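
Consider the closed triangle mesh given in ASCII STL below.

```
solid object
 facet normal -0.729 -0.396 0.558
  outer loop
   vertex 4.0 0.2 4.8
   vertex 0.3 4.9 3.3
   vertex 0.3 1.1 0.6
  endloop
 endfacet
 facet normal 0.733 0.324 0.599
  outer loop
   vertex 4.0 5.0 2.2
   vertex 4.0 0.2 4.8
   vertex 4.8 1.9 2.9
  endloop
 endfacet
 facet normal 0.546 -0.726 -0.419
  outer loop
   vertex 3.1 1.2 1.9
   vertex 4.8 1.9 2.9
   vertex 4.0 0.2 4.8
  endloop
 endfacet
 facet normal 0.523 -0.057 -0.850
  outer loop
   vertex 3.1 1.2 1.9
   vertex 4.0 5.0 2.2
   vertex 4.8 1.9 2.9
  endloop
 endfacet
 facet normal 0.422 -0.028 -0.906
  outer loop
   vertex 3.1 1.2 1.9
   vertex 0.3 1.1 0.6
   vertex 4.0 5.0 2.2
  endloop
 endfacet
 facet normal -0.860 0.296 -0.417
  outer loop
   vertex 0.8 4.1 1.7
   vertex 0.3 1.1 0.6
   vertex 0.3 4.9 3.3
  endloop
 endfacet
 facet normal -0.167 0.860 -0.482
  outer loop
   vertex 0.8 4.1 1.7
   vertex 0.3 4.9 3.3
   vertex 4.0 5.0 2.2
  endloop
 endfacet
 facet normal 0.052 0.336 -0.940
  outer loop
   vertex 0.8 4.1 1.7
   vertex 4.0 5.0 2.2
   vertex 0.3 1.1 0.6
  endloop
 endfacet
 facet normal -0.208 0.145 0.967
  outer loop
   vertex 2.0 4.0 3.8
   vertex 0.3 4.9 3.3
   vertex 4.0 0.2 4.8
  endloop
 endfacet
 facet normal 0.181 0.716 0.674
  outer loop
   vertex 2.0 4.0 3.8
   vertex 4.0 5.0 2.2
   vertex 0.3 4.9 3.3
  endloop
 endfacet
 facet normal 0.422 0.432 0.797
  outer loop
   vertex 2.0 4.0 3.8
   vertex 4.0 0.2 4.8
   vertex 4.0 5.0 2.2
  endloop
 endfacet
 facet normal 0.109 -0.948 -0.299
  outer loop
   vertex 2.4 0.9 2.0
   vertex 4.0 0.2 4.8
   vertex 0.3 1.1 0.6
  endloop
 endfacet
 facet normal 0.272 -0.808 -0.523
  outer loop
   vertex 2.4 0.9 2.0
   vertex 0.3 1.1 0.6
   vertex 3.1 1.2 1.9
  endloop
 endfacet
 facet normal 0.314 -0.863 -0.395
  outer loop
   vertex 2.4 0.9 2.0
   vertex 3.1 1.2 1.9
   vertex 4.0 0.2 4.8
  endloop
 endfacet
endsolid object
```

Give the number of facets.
14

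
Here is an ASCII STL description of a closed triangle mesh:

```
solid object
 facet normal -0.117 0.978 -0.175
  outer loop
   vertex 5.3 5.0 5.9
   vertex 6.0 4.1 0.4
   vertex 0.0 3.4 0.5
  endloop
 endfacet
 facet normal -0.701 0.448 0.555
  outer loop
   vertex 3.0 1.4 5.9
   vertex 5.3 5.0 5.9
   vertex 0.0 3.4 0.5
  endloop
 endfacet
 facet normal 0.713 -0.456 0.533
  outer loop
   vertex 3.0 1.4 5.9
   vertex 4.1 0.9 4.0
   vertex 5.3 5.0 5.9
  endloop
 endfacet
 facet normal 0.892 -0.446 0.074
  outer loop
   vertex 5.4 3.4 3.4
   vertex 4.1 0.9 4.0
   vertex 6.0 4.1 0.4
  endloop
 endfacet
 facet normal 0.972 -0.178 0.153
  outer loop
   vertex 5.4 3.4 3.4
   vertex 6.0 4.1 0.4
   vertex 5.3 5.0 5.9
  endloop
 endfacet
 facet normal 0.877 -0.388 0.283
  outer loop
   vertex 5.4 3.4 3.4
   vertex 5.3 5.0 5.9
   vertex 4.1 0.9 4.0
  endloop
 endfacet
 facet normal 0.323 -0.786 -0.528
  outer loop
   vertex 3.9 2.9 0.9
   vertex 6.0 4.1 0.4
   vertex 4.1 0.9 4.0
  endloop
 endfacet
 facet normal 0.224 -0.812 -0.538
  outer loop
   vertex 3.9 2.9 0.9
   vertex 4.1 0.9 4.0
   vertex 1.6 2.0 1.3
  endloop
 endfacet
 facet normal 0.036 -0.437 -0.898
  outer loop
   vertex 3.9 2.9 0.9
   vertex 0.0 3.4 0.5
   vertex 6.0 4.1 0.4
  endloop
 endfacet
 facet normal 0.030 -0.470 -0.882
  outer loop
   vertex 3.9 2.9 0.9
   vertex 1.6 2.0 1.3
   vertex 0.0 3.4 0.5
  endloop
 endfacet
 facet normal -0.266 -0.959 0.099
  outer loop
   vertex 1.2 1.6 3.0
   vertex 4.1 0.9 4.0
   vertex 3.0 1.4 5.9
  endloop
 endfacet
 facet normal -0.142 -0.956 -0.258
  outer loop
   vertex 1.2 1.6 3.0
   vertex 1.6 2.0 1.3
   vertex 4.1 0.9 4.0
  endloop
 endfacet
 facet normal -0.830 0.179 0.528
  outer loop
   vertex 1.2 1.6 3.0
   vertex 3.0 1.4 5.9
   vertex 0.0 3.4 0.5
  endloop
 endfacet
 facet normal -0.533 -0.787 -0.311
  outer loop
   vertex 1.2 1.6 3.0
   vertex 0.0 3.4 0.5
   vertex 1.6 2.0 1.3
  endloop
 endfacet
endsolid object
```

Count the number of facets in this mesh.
14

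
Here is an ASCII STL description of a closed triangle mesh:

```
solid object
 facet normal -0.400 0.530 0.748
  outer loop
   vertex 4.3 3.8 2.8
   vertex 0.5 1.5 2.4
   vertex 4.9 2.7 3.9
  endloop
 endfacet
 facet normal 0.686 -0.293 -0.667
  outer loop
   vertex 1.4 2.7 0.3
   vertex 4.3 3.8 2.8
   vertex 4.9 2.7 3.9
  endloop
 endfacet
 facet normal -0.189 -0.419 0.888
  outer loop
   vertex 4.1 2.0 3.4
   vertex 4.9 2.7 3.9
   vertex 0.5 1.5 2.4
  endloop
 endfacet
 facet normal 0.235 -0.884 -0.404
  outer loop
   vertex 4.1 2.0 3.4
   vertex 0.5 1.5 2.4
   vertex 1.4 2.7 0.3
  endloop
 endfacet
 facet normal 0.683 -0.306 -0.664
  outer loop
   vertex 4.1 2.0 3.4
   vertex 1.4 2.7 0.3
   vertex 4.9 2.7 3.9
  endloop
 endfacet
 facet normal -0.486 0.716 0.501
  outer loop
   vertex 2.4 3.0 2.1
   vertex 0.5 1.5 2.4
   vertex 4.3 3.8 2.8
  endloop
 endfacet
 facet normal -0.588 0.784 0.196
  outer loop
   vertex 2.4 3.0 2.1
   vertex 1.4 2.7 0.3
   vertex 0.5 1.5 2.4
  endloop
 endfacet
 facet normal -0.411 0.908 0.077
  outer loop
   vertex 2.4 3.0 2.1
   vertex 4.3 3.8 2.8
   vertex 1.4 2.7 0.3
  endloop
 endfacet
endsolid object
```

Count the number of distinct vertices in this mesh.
6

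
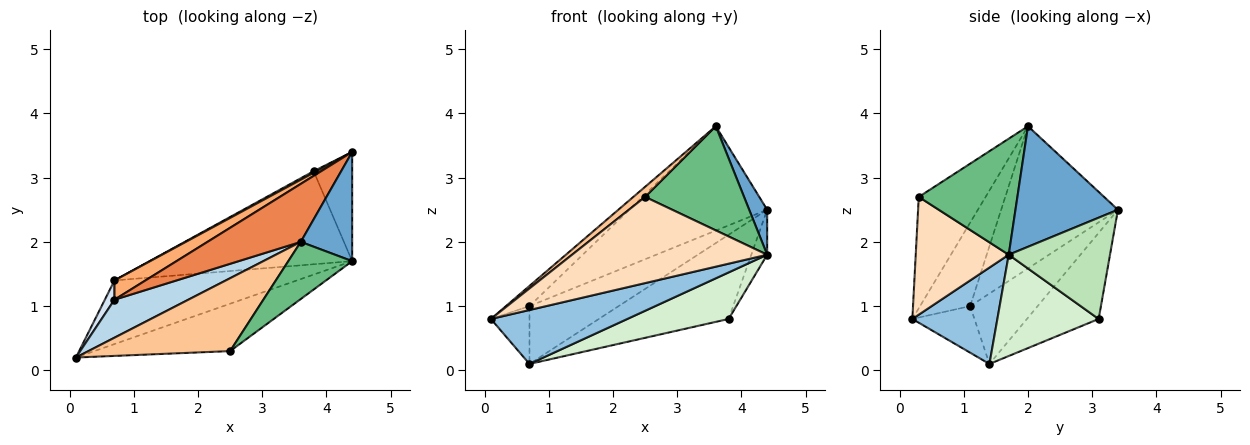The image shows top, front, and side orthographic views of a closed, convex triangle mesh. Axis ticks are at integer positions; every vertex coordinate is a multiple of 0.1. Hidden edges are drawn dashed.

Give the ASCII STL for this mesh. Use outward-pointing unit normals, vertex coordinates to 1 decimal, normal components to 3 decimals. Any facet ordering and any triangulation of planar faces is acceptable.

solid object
 facet normal 0.908 -0.159 0.387
  outer loop
   vertex 4.4 1.7 1.8
   vertex 4.4 3.4 2.5
   vertex 3.6 2.0 3.8
  endloop
 endfacet
 facet normal 0.374 -0.600 -0.708
  outer loop
   vertex 4.4 1.7 1.8
   vertex 0.1 0.2 0.8
   vertex 0.7 1.4 0.1
  endloop
 endfacet
 facet normal -0.706 0.332 0.625
  outer loop
   vertex 0.7 1.1 1.0
   vertex 0.1 0.2 0.8
   vertex 3.6 2.0 3.8
  endloop
 endfacet
 facet normal -0.837 0.519 0.173
  outer loop
   vertex 0.7 1.1 1.0
   vertex 0.7 1.4 0.1
   vertex 0.1 0.2 0.8
  endloop
 endfacet
 facet normal -0.595 0.703 0.390
  outer loop
   vertex 0.7 1.1 1.0
   vertex 3.6 2.0 3.8
   vertex 4.4 3.4 2.5
  endloop
 endfacet
 facet normal -0.583 0.771 0.257
  outer loop
   vertex 0.7 1.1 1.0
   vertex 4.4 3.4 2.5
   vertex 0.7 1.4 0.1
  endloop
 endfacet
 facet normal -0.614 -0.108 0.782
  outer loop
   vertex 2.5 0.3 2.7
   vertex 3.6 2.0 3.8
   vertex 0.1 0.2 0.8
  endloop
 endfacet
 facet normal 0.385 -0.809 -0.444
  outer loop
   vertex 2.5 0.3 2.7
   vertex 0.1 0.2 0.8
   vertex 4.4 1.7 1.8
  endloop
 endfacet
 facet normal 0.658 -0.660 0.362
  outer loop
   vertex 2.5 0.3 2.7
   vertex 4.4 1.7 1.8
   vertex 3.6 2.0 3.8
  endloop
 endfacet
 facet normal -0.484 0.875 0.016
  outer loop
   vertex 3.8 3.1 0.8
   vertex 0.7 1.4 0.1
   vertex 4.4 3.4 2.5
  endloop
 endfacet
 facet normal 0.925 0.145 -0.352
  outer loop
   vertex 3.8 3.1 0.8
   vertex 4.4 3.4 2.5
   vertex 4.4 1.7 1.8
  endloop
 endfacet
 facet normal 0.408 -0.408 -0.816
  outer loop
   vertex 3.8 3.1 0.8
   vertex 4.4 1.7 1.8
   vertex 0.7 1.4 0.1
  endloop
 endfacet
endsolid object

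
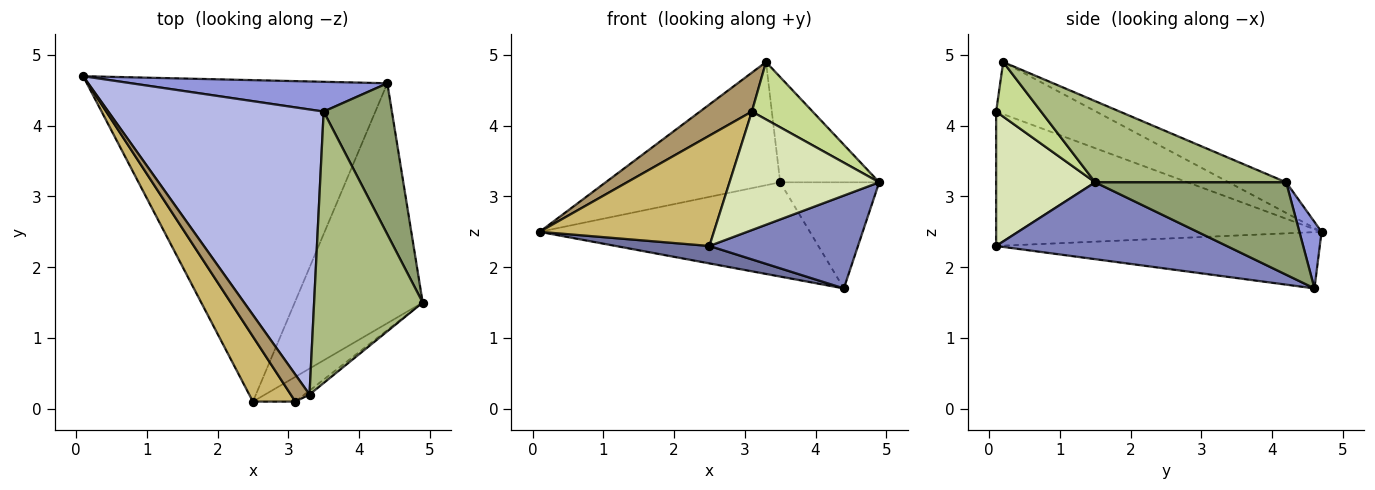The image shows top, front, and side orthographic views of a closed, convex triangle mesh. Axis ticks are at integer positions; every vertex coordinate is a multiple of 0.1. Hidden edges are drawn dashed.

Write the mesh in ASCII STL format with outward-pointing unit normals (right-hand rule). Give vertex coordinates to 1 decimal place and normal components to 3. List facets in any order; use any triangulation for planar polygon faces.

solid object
 facet normal -0.184 -0.053 -0.982
  outer loop
   vertex 2.5 0.1 2.3
   vertex 0.1 4.7 2.5
   vertex 4.4 4.6 1.7
  endloop
 endfacet
 facet normal 0.489 -0.315 -0.814
  outer loop
   vertex 2.5 0.1 2.3
   vertex 4.4 4.6 1.7
   vertex 4.9 1.5 3.2
  endloop
 endfacet
 facet normal 0.078 0.951 0.300
  outer loop
   vertex 3.5 4.2 3.2
   vertex 4.4 4.6 1.7
   vertex 0.1 4.7 2.5
  endloop
 endfacet
 facet normal -0.130 0.393 0.910
  outer loop
   vertex 3.5 4.2 3.2
   vertex 0.1 4.7 2.5
   vertex 3.3 0.2 4.9
  endloop
 endfacet
 facet normal 0.742 0.385 0.548
  outer loop
   vertex 3.5 4.2 3.2
   vertex 4.9 1.5 3.2
   vertex 4.4 4.6 1.7
  endloop
 endfacet
 facet normal 0.572 0.297 0.765
  outer loop
   vertex 3.5 4.2 3.2
   vertex 3.3 0.2 4.9
   vertex 4.9 1.5 3.2
  endloop
 endfacet
 facet normal 0.594 -0.803 -0.055
  outer loop
   vertex 3.1 0.1 4.2
   vertex 4.9 1.5 3.2
   vertex 3.3 0.2 4.9
  endloop
 endfacet
 facet normal 0.544 -0.822 -0.172
  outer loop
   vertex 3.1 0.1 4.2
   vertex 2.5 0.1 2.3
   vertex 4.9 1.5 3.2
  endloop
 endfacet
 facet normal -0.845 -0.439 0.304
  outer loop
   vertex 3.1 0.1 4.2
   vertex 3.3 0.2 4.9
   vertex 0.1 4.7 2.5
  endloop
 endfacet
 facet normal -0.849 -0.455 0.268
  outer loop
   vertex 3.1 0.1 4.2
   vertex 0.1 4.7 2.5
   vertex 2.5 0.1 2.3
  endloop
 endfacet
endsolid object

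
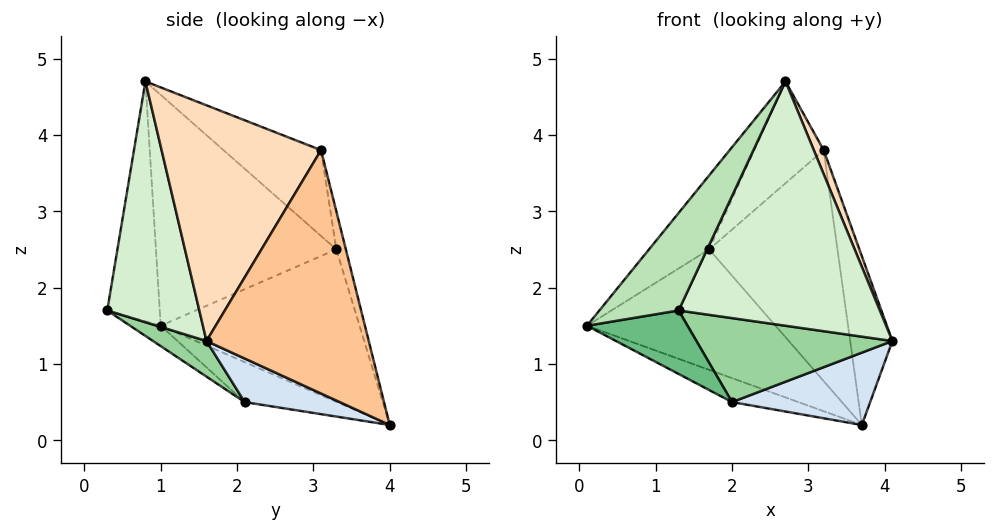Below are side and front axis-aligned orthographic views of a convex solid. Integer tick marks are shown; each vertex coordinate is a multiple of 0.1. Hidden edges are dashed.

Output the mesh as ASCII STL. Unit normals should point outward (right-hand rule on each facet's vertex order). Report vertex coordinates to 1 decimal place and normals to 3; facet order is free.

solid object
 facet normal -0.669 0.634 -0.388
  outer loop
   vertex 1.7 3.3 2.5
   vertex 3.7 4.0 0.2
   vertex 0.1 1.0 1.5
  endloop
 endfacet
 facet normal -0.744 0.248 0.620
  outer loop
   vertex 1.7 3.3 2.5
   vertex 0.1 1.0 1.5
   vertex 2.7 0.8 4.7
  endloop
 endfacet
 facet normal -0.603 0.434 -0.669
  outer loop
   vertex 2.0 2.1 0.5
   vertex 0.1 1.0 1.5
   vertex 3.7 4.0 0.2
  endloop
 endfacet
 facet normal 0.253 -0.368 -0.895
  outer loop
   vertex 2.0 2.1 0.5
   vertex 3.7 4.0 0.2
   vertex 4.1 1.6 1.3
  endloop
 endfacet
 facet normal -0.072 0.970 0.232
  outer loop
   vertex 3.2 3.1 3.8
   vertex 3.7 4.0 0.2
   vertex 1.7 3.3 2.5
  endloop
 endfacet
 facet normal -0.568 0.404 0.717
  outer loop
   vertex 3.2 3.1 3.8
   vertex 1.7 3.3 2.5
   vertex 2.7 0.8 4.7
  endloop
 endfacet
 facet normal 0.949 0.247 0.194
  outer loop
   vertex 3.2 3.1 3.8
   vertex 4.1 1.6 1.3
   vertex 3.7 4.0 0.2
  endloop
 endfacet
 facet normal 0.928 -0.057 0.369
  outer loop
   vertex 3.2 3.1 3.8
   vertex 2.7 0.8 4.7
   vertex 4.1 1.6 1.3
  endloop
 endfacet
 facet normal -0.154 -0.506 -0.849
  outer loop
   vertex 1.3 0.3 1.7
   vertex 0.1 1.0 1.5
   vertex 2.0 2.1 0.5
  endloop
 endfacet
 facet normal 0.161 -0.590 -0.791
  outer loop
   vertex 1.3 0.3 1.7
   vertex 2.0 2.1 0.5
   vertex 4.1 1.6 1.3
  endloop
 endfacet
 facet normal -0.513 -0.775 0.369
  outer loop
   vertex 1.3 0.3 1.7
   vertex 2.7 0.8 4.7
   vertex 0.1 1.0 1.5
  endloop
 endfacet
 facet normal 0.416 -0.908 -0.043
  outer loop
   vertex 1.3 0.3 1.7
   vertex 4.1 1.6 1.3
   vertex 2.7 0.8 4.7
  endloop
 endfacet
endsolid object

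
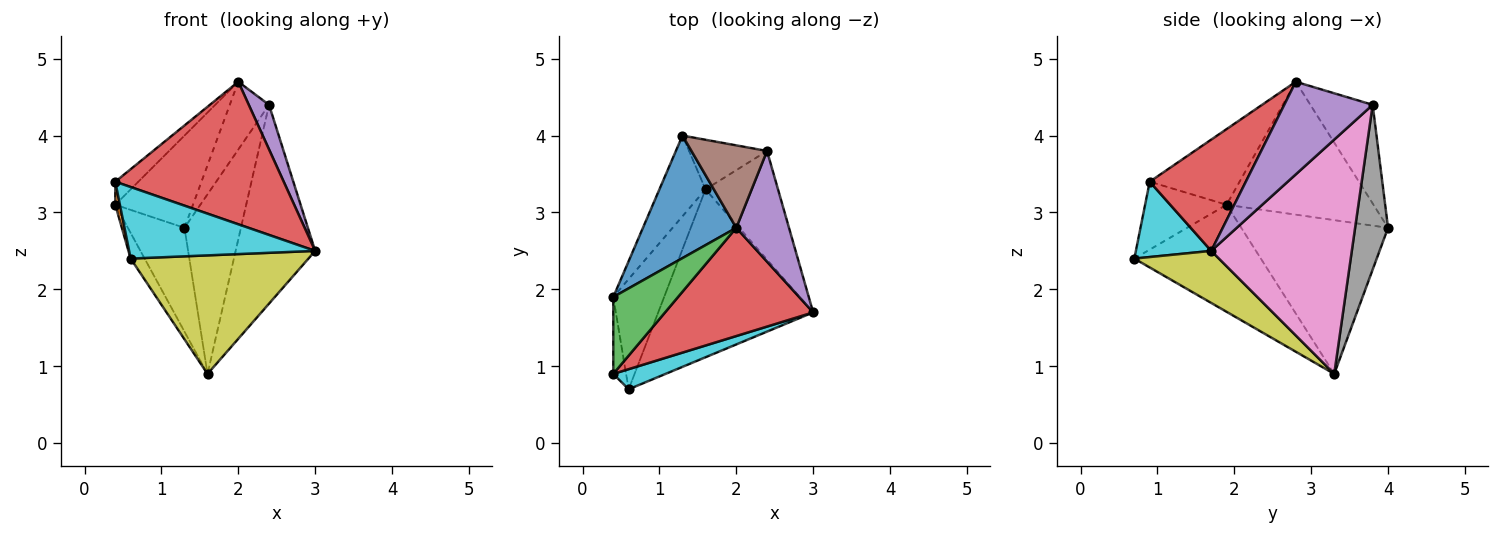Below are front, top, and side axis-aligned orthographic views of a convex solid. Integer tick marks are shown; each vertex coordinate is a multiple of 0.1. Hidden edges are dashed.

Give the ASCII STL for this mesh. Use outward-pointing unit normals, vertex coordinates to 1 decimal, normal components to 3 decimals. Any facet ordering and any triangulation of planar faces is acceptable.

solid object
 facet normal -0.751 0.397 0.528
  outer loop
   vertex 2.0 2.8 4.7
   vertex 1.3 4.0 2.8
   vertex 0.4 1.9 3.1
  endloop
 endfacet
 facet normal -0.898 0.347 -0.270
  outer loop
   vertex 1.6 3.3 0.9
   vertex 0.4 1.9 3.1
   vertex 1.3 4.0 2.8
  endloop
 endfacet
 facet normal -0.746 0.191 0.638
  outer loop
   vertex 0.4 0.9 3.4
   vertex 2.0 2.8 4.7
   vertex 0.4 1.9 3.1
  endloop
 endfacet
 facet normal 0.414 -0.725 0.551
  outer loop
   vertex 0.4 0.9 3.4
   vertex 3.0 1.7 2.5
   vertex 2.0 2.8 4.7
  endloop
 endfacet
 facet normal 0.852 -0.195 0.485
  outer loop
   vertex 2.4 3.8 4.4
   vertex 2.0 2.8 4.7
   vertex 3.0 1.7 2.5
  endloop
 endfacet
 facet normal -0.710 0.447 0.544
  outer loop
   vertex 2.4 3.8 4.4
   vertex 1.3 4.0 2.8
   vertex 2.0 2.8 4.7
  endloop
 endfacet
 facet normal 0.840 0.475 -0.260
  outer loop
   vertex 2.4 3.8 4.4
   vertex 3.0 1.7 2.5
   vertex 1.6 3.3 0.9
  endloop
 endfacet
 facet normal 0.490 0.840 -0.232
  outer loop
   vertex 2.4 3.8 4.4
   vertex 1.6 3.3 0.9
   vertex 1.3 4.0 2.8
  endloop
 endfacet
 facet normal 0.265 -0.556 -0.788
  outer loop
   vertex 0.6 0.7 2.4
   vertex 1.6 3.3 0.9
   vertex 3.0 1.7 2.5
  endloop
 endfacet
 facet normal 0.363 -0.897 0.252
  outer loop
   vertex 0.6 0.7 2.4
   vertex 3.0 1.7 2.5
   vertex 0.4 0.9 3.4
  endloop
 endfacet
 facet normal -0.899 0.099 -0.427
  outer loop
   vertex 0.6 0.7 2.4
   vertex 0.4 1.9 3.1
   vertex 1.6 3.3 0.9
  endloop
 endfacet
 facet normal -0.981 -0.056 -0.185
  outer loop
   vertex 0.6 0.7 2.4
   vertex 0.4 0.9 3.4
   vertex 0.4 1.9 3.1
  endloop
 endfacet
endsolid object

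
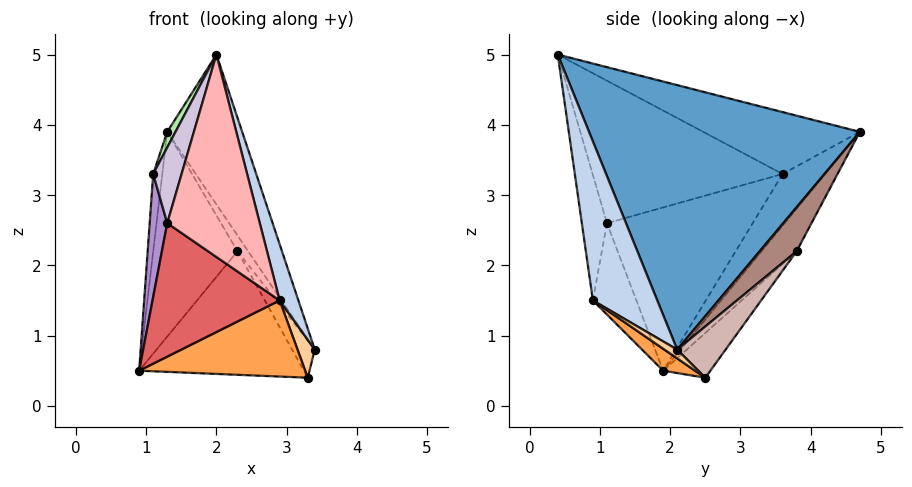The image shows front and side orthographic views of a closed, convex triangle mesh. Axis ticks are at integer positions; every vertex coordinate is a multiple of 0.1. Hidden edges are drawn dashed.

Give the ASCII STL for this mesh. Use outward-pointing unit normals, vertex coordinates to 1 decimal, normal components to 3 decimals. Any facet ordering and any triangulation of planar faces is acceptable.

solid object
 facet normal 0.886 0.245 0.394
  outer loop
   vertex 2.0 0.4 5.0
   vertex 3.4 2.1 0.8
   vertex 1.3 4.7 3.9
  endloop
 endfacet
 facet normal 0.940 -0.274 0.203
  outer loop
   vertex 2.9 0.9 1.5
   vertex 3.4 2.1 0.8
   vertex 2.0 0.4 5.0
  endloop
 endfacet
 facet normal 0.112 -0.582 -0.806
  outer loop
   vertex 3.3 2.5 0.4
   vertex 2.9 0.9 1.5
   vertex 0.9 1.9 0.5
  endloop
 endfacet
 facet normal 0.431 -0.582 -0.690
  outer loop
   vertex 3.3 2.5 0.4
   vertex 3.4 2.1 0.8
   vertex 2.9 0.9 1.5
  endloop
 endfacet
 facet normal -0.976 0.209 -0.057
  outer loop
   vertex 1.1 3.6 3.3
   vertex 1.3 4.7 3.9
   vertex 0.9 1.9 0.5
  endloop
 endfacet
 facet normal -0.918 -0.048 0.395
  outer loop
   vertex 1.1 3.6 3.3
   vertex 2.0 0.4 5.0
   vertex 1.3 4.7 3.9
  endloop
 endfacet
 facet normal -0.310 -0.907 -0.286
  outer loop
   vertex 1.3 1.1 2.6
   vertex 0.9 1.9 0.5
   vertex 2.9 0.9 1.5
  endloop
 endfacet
 facet normal -0.256 -0.945 -0.201
  outer loop
   vertex 1.3 1.1 2.6
   vertex 2.9 0.9 1.5
   vertex 2.0 0.4 5.0
  endloop
 endfacet
 facet normal -0.983 -0.118 0.142
  outer loop
   vertex 1.3 1.1 2.6
   vertex 1.1 3.6 3.3
   vertex 0.9 1.9 0.5
  endloop
 endfacet
 facet normal -0.961 -0.144 0.238
  outer loop
   vertex 1.3 1.1 2.6
   vertex 2.0 0.4 5.0
   vertex 1.1 3.6 3.3
  endloop
 endfacet
 facet normal 0.886 0.256 0.386
  outer loop
   vertex 2.3 3.8 2.2
   vertex 1.3 4.7 3.9
   vertex 3.4 2.1 0.8
  endloop
 endfacet
 facet normal 0.889 0.416 0.194
  outer loop
   vertex 2.3 3.8 2.2
   vertex 3.4 2.1 0.8
   vertex 3.3 2.5 0.4
  endloop
 endfacet
 facet normal -0.313 0.751 -0.582
  outer loop
   vertex 2.3 3.8 2.2
   vertex 0.9 1.9 0.5
   vertex 1.3 4.7 3.9
  endloop
 endfacet
 facet normal -0.210 0.733 -0.646
  outer loop
   vertex 2.3 3.8 2.2
   vertex 3.3 2.5 0.4
   vertex 0.9 1.9 0.5
  endloop
 endfacet
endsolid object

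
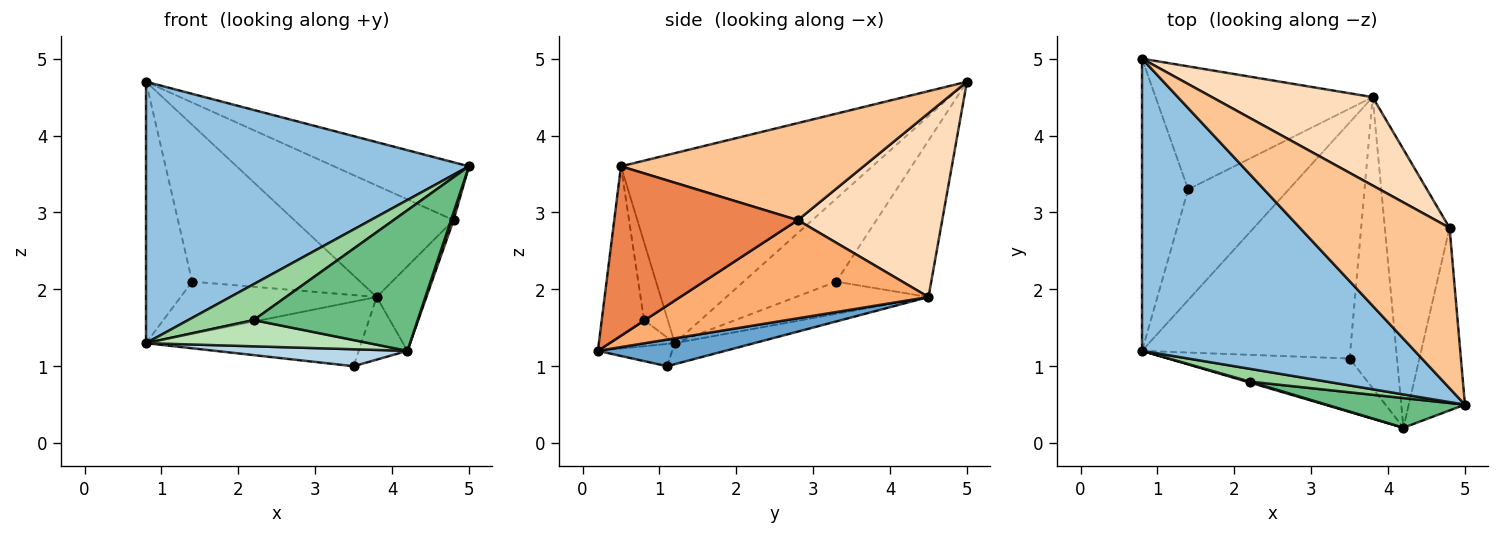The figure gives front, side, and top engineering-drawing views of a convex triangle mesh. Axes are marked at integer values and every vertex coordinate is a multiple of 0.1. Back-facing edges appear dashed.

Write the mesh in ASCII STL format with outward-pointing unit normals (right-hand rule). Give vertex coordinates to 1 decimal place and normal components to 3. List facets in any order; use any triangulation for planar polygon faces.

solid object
 facet normal 0.482 0.184 -0.857
  outer loop
   vertex 3.8 4.5 1.9
   vertex 4.2 0.2 1.2
   vertex 3.5 1.1 1.0
  endloop
 endfacet
 facet normal -0.461 -0.592 0.661
  outer loop
   vertex 0.8 1.2 1.3
   vertex 5.0 0.5 3.6
   vertex 0.8 5.0 4.7
  endloop
 endfacet
 facet normal -0.116 -0.301 -0.947
  outer loop
   vertex 0.8 1.2 1.3
   vertex 3.5 1.1 1.0
   vertex 4.2 0.2 1.2
  endloop
 endfacet
 facet normal -0.097 0.263 -0.960
  outer loop
   vertex 0.8 1.2 1.3
   vertex 3.8 4.5 1.9
   vertex 3.5 1.1 1.0
  endloop
 endfacet
 facet normal 0.949 -0.013 -0.315
  outer loop
   vertex 4.8 2.8 2.9
   vertex 5.0 0.5 3.6
   vertex 4.2 0.2 1.2
  endloop
 endfacet
 facet normal 0.823 0.165 -0.543
  outer loop
   vertex 4.8 2.8 2.9
   vertex 4.2 0.2 1.2
   vertex 3.8 4.5 1.9
  endloop
 endfacet
 facet normal 0.521 0.290 0.803
  outer loop
   vertex 4.8 2.8 2.9
   vertex 0.8 5.0 4.7
   vertex 5.0 0.5 3.6
  endloop
 endfacet
 facet normal 0.579 0.639 0.507
  outer loop
   vertex 4.8 2.8 2.9
   vertex 3.8 4.5 1.9
   vertex 0.8 5.0 4.7
  endloop
 endfacet
 facet normal -0.245 -0.949 0.200
  outer loop
   vertex 2.2 0.8 1.6
   vertex 4.2 0.2 1.2
   vertex 5.0 0.5 3.6
  endloop
 endfacet
 facet normal -0.323 -0.891 0.318
  outer loop
   vertex 2.2 0.8 1.6
   vertex 5.0 0.5 3.6
   vertex 0.8 1.2 1.3
  endloop
 endfacet
 facet normal -0.281 -0.959 0.033
  outer loop
   vertex 2.2 0.8 1.6
   vertex 0.8 1.2 1.3
   vertex 4.2 0.2 1.2
  endloop
 endfacet
 facet normal -0.406 0.719 -0.564
  outer loop
   vertex 1.4 3.3 2.1
   vertex 0.8 5.0 4.7
   vertex 3.8 4.5 1.9
  endloop
 endfacet
 facet normal -0.801 0.399 -0.446
  outer loop
   vertex 1.4 3.3 2.1
   vertex 0.8 1.2 1.3
   vertex 0.8 5.0 4.7
  endloop
 endfacet
 facet normal -0.278 0.410 -0.869
  outer loop
   vertex 1.4 3.3 2.1
   vertex 3.8 4.5 1.9
   vertex 0.8 1.2 1.3
  endloop
 endfacet
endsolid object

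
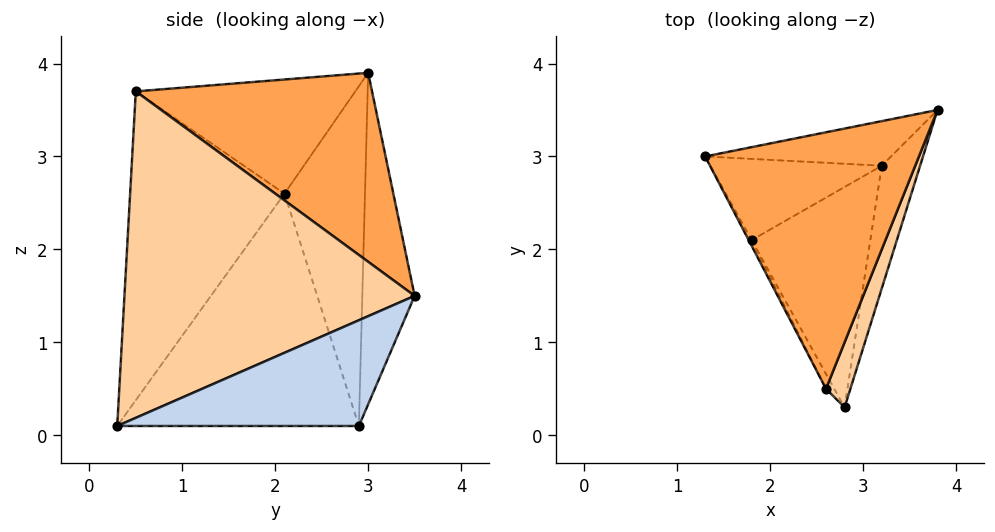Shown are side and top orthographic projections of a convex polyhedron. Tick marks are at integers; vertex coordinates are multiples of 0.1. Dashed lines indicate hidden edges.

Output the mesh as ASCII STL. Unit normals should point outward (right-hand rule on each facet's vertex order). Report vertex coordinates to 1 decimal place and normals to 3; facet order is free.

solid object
 facet normal -0.388 0.896 -0.218
  outer loop
   vertex 3.2 2.9 0.1
   vertex 1.3 3.0 3.9
   vertex 3.8 3.5 1.5
  endloop
 endfacet
 facet normal 0.930 -0.143 -0.337
  outer loop
   vertex 3.2 2.9 0.1
   vertex 3.8 3.5 1.5
   vertex 2.8 0.3 0.1
  endloop
 endfacet
 facet normal 0.637 0.274 0.721
  outer loop
   vertex 2.6 0.5 3.7
   vertex 3.8 3.5 1.5
   vertex 1.3 3.0 3.9
  endloop
 endfacet
 facet normal 0.943 -0.325 0.070
  outer loop
   vertex 2.6 0.5 3.7
   vertex 2.8 0.3 0.1
   vertex 3.8 3.5 1.5
  endloop
 endfacet
 facet normal -0.882 0.153 -0.445
  outer loop
   vertex 1.8 2.1 2.6
   vertex 1.3 3.0 3.9
   vertex 3.2 2.9 0.1
  endloop
 endfacet
 facet normal -0.882 0.136 -0.451
  outer loop
   vertex 1.8 2.1 2.6
   vertex 3.2 2.9 0.1
   vertex 2.8 0.3 0.1
  endloop
 endfacet
 facet normal -0.888 -0.460 -0.023
  outer loop
   vertex 1.8 2.1 2.6
   vertex 2.6 0.5 3.7
   vertex 1.3 3.0 3.9
  endloop
 endfacet
 facet normal -0.888 -0.460 -0.024
  outer loop
   vertex 1.8 2.1 2.6
   vertex 2.8 0.3 0.1
   vertex 2.6 0.5 3.7
  endloop
 endfacet
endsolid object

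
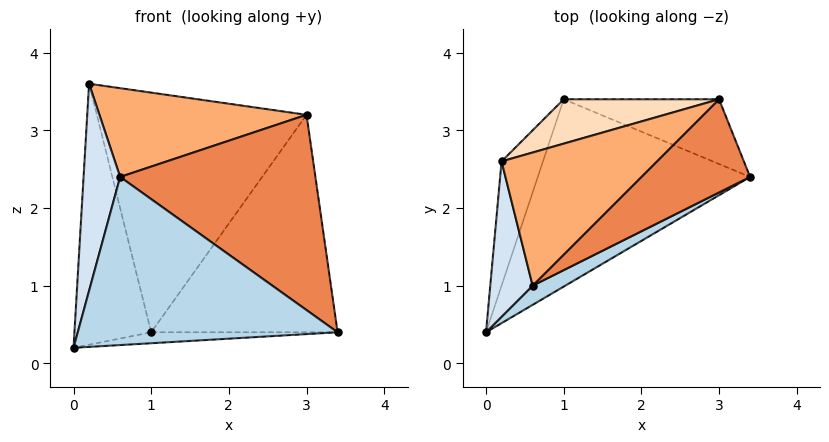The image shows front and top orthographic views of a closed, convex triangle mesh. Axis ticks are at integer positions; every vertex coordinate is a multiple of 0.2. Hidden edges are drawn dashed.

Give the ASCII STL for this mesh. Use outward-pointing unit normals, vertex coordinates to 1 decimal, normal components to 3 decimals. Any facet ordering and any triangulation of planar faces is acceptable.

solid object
 facet normal 0.024 0.058 -0.998
  outer loop
   vertex 1.0 3.4 0.4
   vertex 3.4 2.4 0.4
   vertex 0.0 0.4 0.2
  endloop
 endfacet
 facet normal -0.934 0.322 -0.153
  outer loop
   vertex 0.2 2.6 3.6
   vertex 1.0 3.4 0.4
   vertex 0.0 0.4 0.2
  endloop
 endfacet
 facet normal 0.500 -0.860 0.098
  outer loop
   vertex 0.6 1.0 2.4
   vertex 0.0 0.4 0.2
   vertex 3.4 2.4 0.4
  endloop
 endfacet
 facet normal -0.814 -0.465 0.349
  outer loop
   vertex 0.6 1.0 2.4
   vertex 0.2 2.6 3.6
   vertex 0.0 0.4 0.2
  endloop
 endfacet
 facet normal 0.605 -0.719 0.343
  outer loop
   vertex 3.0 3.4 3.2
   vertex 0.6 1.0 2.4
   vertex 3.4 2.4 0.4
  endloop
 endfacet
 facet normal 0.267 -0.535 0.802
  outer loop
   vertex 3.0 3.4 3.2
   vertex 0.2 2.6 3.6
   vertex 0.6 1.0 2.4
  endloop
 endfacet
 facet normal 0.371 0.890 -0.265
  outer loop
   vertex 3.0 3.4 3.2
   vertex 3.4 2.4 0.4
   vertex 1.0 3.4 0.4
  endloop
 endfacet
 facet normal -0.247 0.953 0.176
  outer loop
   vertex 3.0 3.4 3.2
   vertex 1.0 3.4 0.4
   vertex 0.2 2.6 3.6
  endloop
 endfacet
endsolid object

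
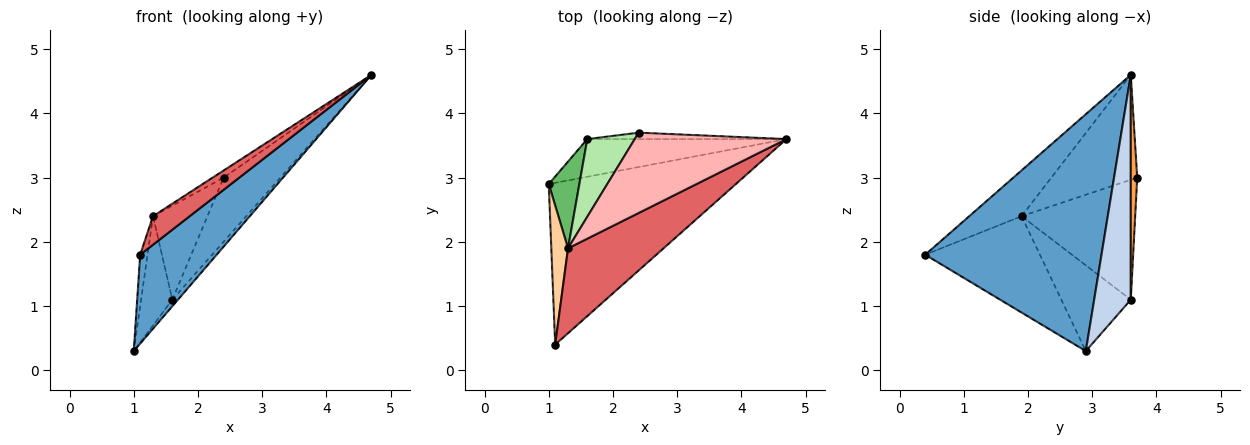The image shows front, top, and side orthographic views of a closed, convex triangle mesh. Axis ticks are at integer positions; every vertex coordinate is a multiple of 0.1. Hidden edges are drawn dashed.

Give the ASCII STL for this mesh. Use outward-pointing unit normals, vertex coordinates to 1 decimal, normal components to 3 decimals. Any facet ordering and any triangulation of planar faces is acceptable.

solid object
 facet normal 0.743 -0.322 -0.587
  outer loop
   vertex 1.1 0.4 1.8
   vertex 1.0 2.9 0.3
   vertex 4.7 3.6 4.6
  endloop
 endfacet
 facet normal 0.744 0.115 -0.659
  outer loop
   vertex 1.6 3.6 1.1
   vertex 4.7 3.6 4.6
   vertex 1.0 2.9 0.3
  endloop
 endfacet
 facet normal 0.112 0.989 -0.099
  outer loop
   vertex 1.6 3.6 1.1
   vertex 2.4 3.7 3.0
   vertex 4.7 3.6 4.6
  endloop
 endfacet
 facet normal -0.983 0.063 0.170
  outer loop
   vertex 1.3 1.9 2.4
   vertex 1.0 2.9 0.3
   vertex 1.1 0.4 1.8
  endloop
 endfacet
 facet normal -0.867 0.390 0.309
  outer loop
   vertex 1.3 1.9 2.4
   vertex 1.6 3.6 1.1
   vertex 1.0 2.9 0.3
  endloop
 endfacet
 facet normal -0.849 0.407 0.336
  outer loop
   vertex 1.3 1.9 2.4
   vertex 2.4 3.7 3.0
   vertex 1.6 3.6 1.1
  endloop
 endfacet
 facet normal -0.413 -0.290 0.863
  outer loop
   vertex 1.3 1.9 2.4
   vertex 1.1 0.4 1.8
   vertex 4.7 3.6 4.6
  endloop
 endfacet
 facet normal -0.567 0.073 0.820
  outer loop
   vertex 1.3 1.9 2.4
   vertex 4.7 3.6 4.6
   vertex 2.4 3.7 3.0
  endloop
 endfacet
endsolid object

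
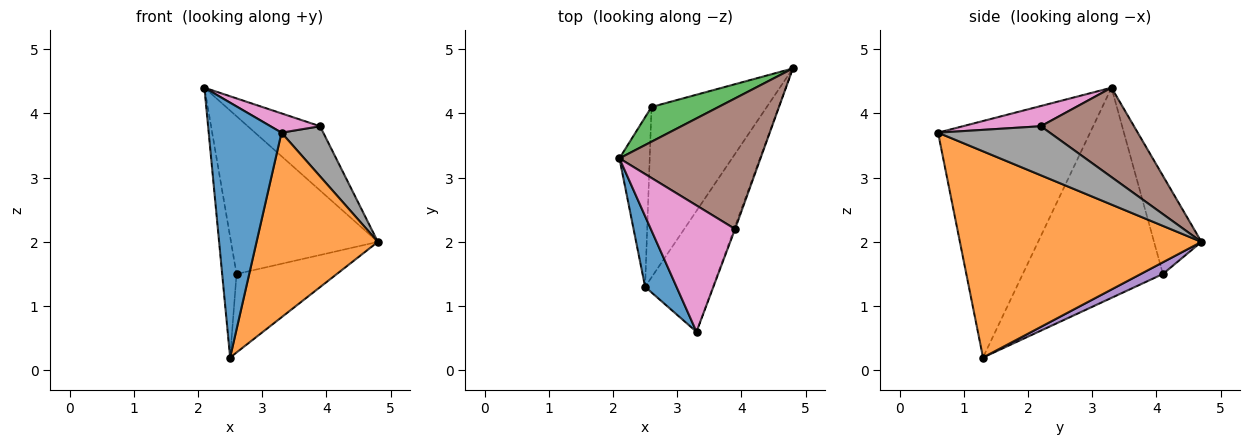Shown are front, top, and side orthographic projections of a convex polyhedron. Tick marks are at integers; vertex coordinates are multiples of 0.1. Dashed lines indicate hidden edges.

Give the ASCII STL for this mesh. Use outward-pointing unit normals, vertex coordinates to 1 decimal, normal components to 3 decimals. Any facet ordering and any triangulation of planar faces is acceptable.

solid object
 facet normal -0.896 -0.429 0.119
  outer loop
   vertex 2.5 1.3 0.2
   vertex 3.3 0.6 3.7
   vertex 2.1 3.3 4.4
  endloop
 endfacet
 facet normal 0.857 -0.431 -0.282
  outer loop
   vertex 2.5 1.3 0.2
   vertex 4.8 4.7 2.0
   vertex 3.3 0.6 3.7
  endloop
 endfacet
 facet normal -0.301 0.931 0.205
  outer loop
   vertex 2.6 4.1 1.5
   vertex 2.1 3.3 4.4
   vertex 4.8 4.7 2.0
  endloop
 endfacet
 facet normal -0.985 0.101 -0.142
  outer loop
   vertex 2.6 4.1 1.5
   vertex 2.5 1.3 0.2
   vertex 2.1 3.3 4.4
  endloop
 endfacet
 facet normal 0.092 0.417 -0.904
  outer loop
   vertex 2.6 4.1 1.5
   vertex 4.8 4.7 2.0
   vertex 2.5 1.3 0.2
  endloop
 endfacet
 facet normal 0.494 0.384 0.780
  outer loop
   vertex 3.9 2.2 3.8
   vertex 4.8 4.7 2.0
   vertex 2.1 3.3 4.4
  endloop
 endfacet
 facet normal 0.231 -0.147 0.962
  outer loop
   vertex 3.9 2.2 3.8
   vertex 2.1 3.3 4.4
   vertex 3.3 0.6 3.7
  endloop
 endfacet
 facet normal 0.937 -0.350 -0.018
  outer loop
   vertex 3.9 2.2 3.8
   vertex 3.3 0.6 3.7
   vertex 4.8 4.7 2.0
  endloop
 endfacet
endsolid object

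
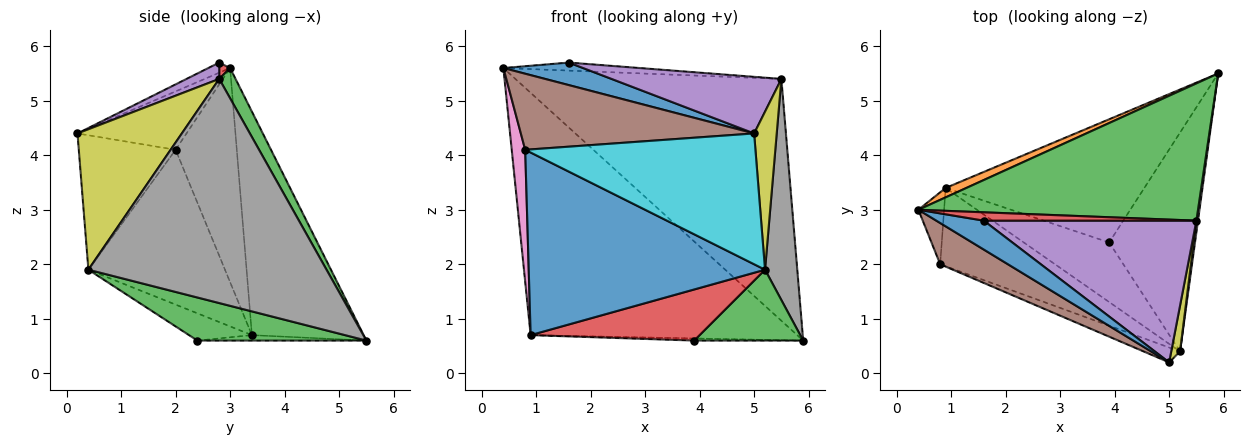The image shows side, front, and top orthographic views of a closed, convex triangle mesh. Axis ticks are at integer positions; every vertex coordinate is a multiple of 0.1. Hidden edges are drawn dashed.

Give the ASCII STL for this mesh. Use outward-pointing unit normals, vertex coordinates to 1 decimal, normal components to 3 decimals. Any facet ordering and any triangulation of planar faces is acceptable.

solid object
 facet normal -0.166 -0.606 0.778
  outer loop
   vertex 1.6 2.8 5.7
   vertex 0.4 3.0 5.6
   vertex 5.0 0.2 4.4
  endloop
 endfacet
 facet normal -0.386 0.922 0.036
  outer loop
   vertex 0.9 3.4 0.7
   vertex 0.4 3.0 5.6
   vertex 5.9 5.5 0.6
  endloop
 endfacet
 facet normal 0.053 0.868 0.493
  outer loop
   vertex 5.5 2.8 5.4
   vertex 5.9 5.5 0.6
   vertex 0.4 3.0 5.6
  endloop
 endfacet
 facet normal 0.055 0.692 0.720
  outer loop
   vertex 5.5 2.8 5.4
   vertex 0.4 3.0 5.6
   vertex 1.6 2.8 5.7
  endloop
 endfacet
 facet normal 0.071 -0.370 0.926
  outer loop
   vertex 5.5 2.8 5.4
   vertex 1.6 2.8 5.7
   vertex 5.0 0.2 4.4
  endloop
 endfacet
 facet normal -0.380 -0.813 0.441
  outer loop
   vertex 0.8 2.0 4.1
   vertex 5.0 0.2 4.4
   vertex 0.4 3.0 5.6
  endloop
 endfacet
 facet normal -0.970 -0.213 -0.116
  outer loop
   vertex 0.8 2.0 4.1
   vertex 0.4 3.0 5.6
   vertex 0.9 3.4 0.7
  endloop
 endfacet
 facet normal 0.991 -0.134 0.007
  outer loop
   vertex 5.2 0.4 1.9
   vertex 5.9 5.5 0.6
   vertex 5.5 2.8 5.4
  endloop
 endfacet
 facet normal 0.976 -0.211 0.061
  outer loop
   vertex 5.2 0.4 1.9
   vertex 5.5 2.8 5.4
   vertex 5.0 0.2 4.4
  endloop
 endfacet
 facet normal -0.385 -0.917 -0.104
  outer loop
   vertex 5.2 0.4 1.9
   vertex 5.0 0.2 4.4
   vertex 0.8 2.0 4.1
  endloop
 endfacet
 facet normal -0.469 -0.812 -0.348
  outer loop
   vertex 5.2 0.4 1.9
   vertex 0.8 2.0 4.1
   vertex 0.9 3.4 0.7
  endloop
 endfacet
 facet normal -0.027 0.018 -0.999
  outer loop
   vertex 3.9 2.4 0.6
   vertex 0.9 3.4 0.7
   vertex 5.9 5.5 0.6
  endloop
 endfacet
 facet normal 0.431 -0.278 -0.859
  outer loop
   vertex 3.9 2.4 0.6
   vertex 5.9 5.5 0.6
   vertex 5.2 0.4 1.9
  endloop
 endfacet
 facet normal -0.235 -0.633 -0.738
  outer loop
   vertex 3.9 2.4 0.6
   vertex 5.2 0.4 1.9
   vertex 0.9 3.4 0.7
  endloop
 endfacet
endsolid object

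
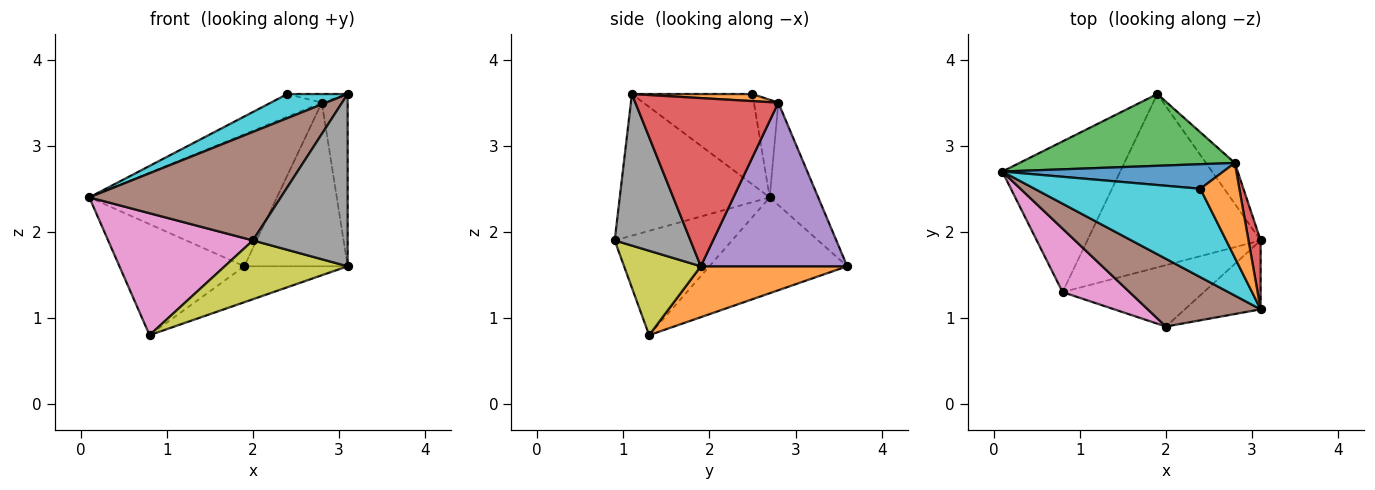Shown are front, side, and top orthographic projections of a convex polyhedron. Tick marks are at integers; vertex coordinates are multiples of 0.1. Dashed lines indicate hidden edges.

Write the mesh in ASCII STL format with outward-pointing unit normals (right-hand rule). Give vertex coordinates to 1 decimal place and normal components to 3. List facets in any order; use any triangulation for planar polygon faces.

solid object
 facet normal -0.548 0.496 -0.674
  outer loop
   vertex 0.8 1.3 0.8
   vertex 0.1 2.7 2.4
   vertex 1.9 3.6 1.6
  endloop
 endfacet
 facet normal 0.276 0.195 -0.941
  outer loop
   vertex 3.1 1.9 1.6
   vertex 0.8 1.3 0.8
   vertex 1.9 3.6 1.6
  endloop
 endfacet
 facet normal -0.221 0.857 0.466
  outer loop
   vertex 2.8 2.8 3.5
   vertex 1.9 3.6 1.6
   vertex 0.1 2.7 2.4
  endloop
 endfacet
 facet normal 0.982 0.177 0.071
  outer loop
   vertex 2.8 2.8 3.5
   vertex 3.1 1.1 3.6
   vertex 3.1 1.9 1.6
  endloop
 endfacet
 facet normal 0.809 0.571 -0.143
  outer loop
   vertex 2.8 2.8 3.5
   vertex 3.1 1.9 1.6
   vertex 1.9 3.6 1.6
  endloop
 endfacet
 facet normal -0.553 -0.707 0.441
  outer loop
   vertex 2.0 0.9 1.9
   vertex 3.1 1.1 3.6
   vertex 0.1 2.7 2.4
  endloop
 endfacet
 facet normal -0.584 -0.720 0.375
  outer loop
   vertex 2.0 0.9 1.9
   vertex 0.1 2.7 2.4
   vertex 0.8 1.3 0.8
  endloop
 endfacet
 facet normal 0.596 -0.745 -0.298
  outer loop
   vertex 2.0 0.9 1.9
   vertex 3.1 1.9 1.6
   vertex 3.1 1.1 3.6
  endloop
 endfacet
 facet normal 0.396 -0.635 -0.663
  outer loop
   vertex 2.0 0.9 1.9
   vertex 0.8 1.3 0.8
   vertex 3.1 1.9 1.6
  endloop
 endfacet
 facet normal -0.466 -0.233 0.854
  outer loop
   vertex 2.4 2.5 3.6
   vertex 0.1 2.7 2.4
   vertex 3.1 1.1 3.6
  endloop
 endfacet
 facet normal -0.309 0.645 0.699
  outer loop
   vertex 2.4 2.5 3.6
   vertex 2.8 2.8 3.5
   vertex 0.1 2.7 2.4
  endloop
 endfacet
 facet normal 0.178 0.089 0.980
  outer loop
   vertex 2.4 2.5 3.6
   vertex 3.1 1.1 3.6
   vertex 2.8 2.8 3.5
  endloop
 endfacet
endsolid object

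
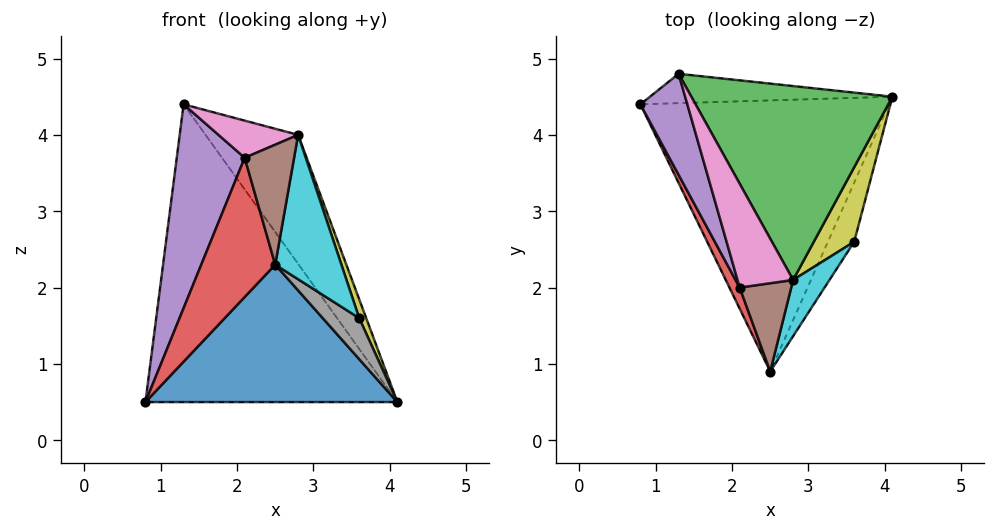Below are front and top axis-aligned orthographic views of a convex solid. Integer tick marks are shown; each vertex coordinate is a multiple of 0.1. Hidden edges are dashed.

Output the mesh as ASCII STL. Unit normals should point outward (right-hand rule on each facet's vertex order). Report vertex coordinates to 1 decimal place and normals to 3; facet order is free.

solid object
 facet normal 0.014 -0.452 -0.892
  outer loop
   vertex 2.5 0.9 2.3
   vertex 0.8 4.4 0.5
   vertex 4.1 4.5 0.5
  endloop
 endfacet
 facet normal -0.030 0.995 -0.098
  outer loop
   vertex 1.3 4.8 4.4
   vertex 4.1 4.5 0.5
   vertex 0.8 4.4 0.5
  endloop
 endfacet
 facet normal 0.773 0.351 0.528
  outer loop
   vertex 2.8 2.1 4.0
   vertex 4.1 4.5 0.5
   vertex 1.3 4.8 4.4
  endloop
 endfacet
 facet normal -0.910 -0.410 0.062
  outer loop
   vertex 2.1 2.0 3.7
   vertex 0.8 4.4 0.5
   vertex 2.5 0.9 2.3
  endloop
 endfacet
 facet normal -0.940 -0.306 0.152
  outer loop
   vertex 2.1 2.0 3.7
   vertex 1.3 4.8 4.4
   vertex 0.8 4.4 0.5
  endloop
 endfacet
 facet normal -0.138 -0.798 0.587
  outer loop
   vertex 2.1 2.0 3.7
   vertex 2.5 0.9 2.3
   vertex 2.8 2.1 4.0
  endloop
 endfacet
 facet normal -0.335 -0.317 0.887
  outer loop
   vertex 2.1 2.0 3.7
   vertex 2.8 2.1 4.0
   vertex 1.3 4.8 4.4
  endloop
 endfacet
 facet normal 0.337 -0.537 -0.774
  outer loop
   vertex 3.6 2.6 1.6
   vertex 2.5 0.9 2.3
   vertex 4.1 4.5 0.5
  endloop
 endfacet
 facet normal 0.951 -0.076 0.301
  outer loop
   vertex 3.6 2.6 1.6
   vertex 4.1 4.5 0.5
   vertex 2.8 2.1 4.0
  endloop
 endfacet
 facet normal 0.858 -0.479 0.186
  outer loop
   vertex 3.6 2.6 1.6
   vertex 2.8 2.1 4.0
   vertex 2.5 0.9 2.3
  endloop
 endfacet
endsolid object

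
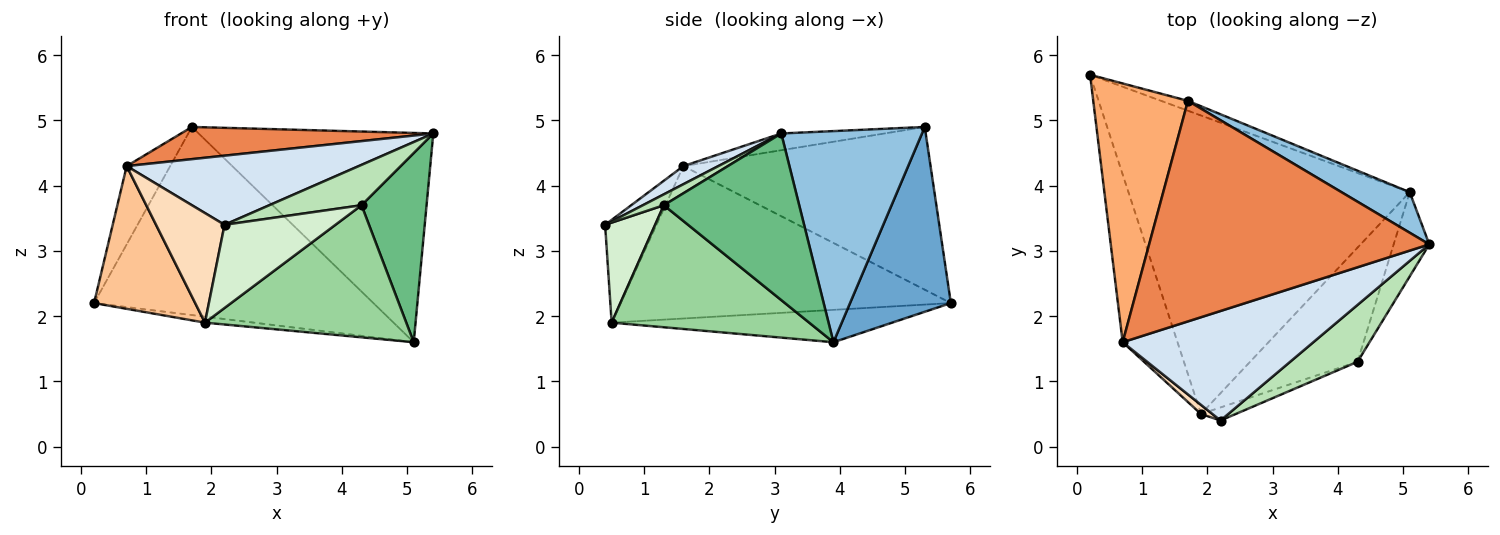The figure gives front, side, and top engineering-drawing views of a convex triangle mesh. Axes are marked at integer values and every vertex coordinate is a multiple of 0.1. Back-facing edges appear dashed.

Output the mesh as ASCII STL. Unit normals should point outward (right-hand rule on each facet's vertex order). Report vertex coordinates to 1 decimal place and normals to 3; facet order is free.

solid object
 facet normal 0.339 0.939 -0.049
  outer loop
   vertex 1.7 5.3 4.9
   vertex 5.1 3.9 1.6
   vertex 0.2 5.7 2.2
  endloop
 endfacet
 facet normal 0.507 0.846 0.164
  outer loop
   vertex 1.7 5.3 4.9
   vertex 5.4 3.1 4.8
   vertex 5.1 3.9 1.6
  endloop
 endfacet
 facet normal -0.114 0.020 -0.993
  outer loop
   vertex 1.9 0.5 1.9
   vertex 0.2 5.7 2.2
   vertex 5.1 3.9 1.6
  endloop
 endfacet
 facet normal 0.080 -0.532 0.843
  outer loop
   vertex 0.7 1.6 4.3
   vertex 2.2 0.4 3.4
   vertex 5.4 3.1 4.8
  endloop
 endfacet
 facet normal -0.059 -0.144 0.988
  outer loop
   vertex 0.7 1.6 4.3
   vertex 5.4 3.1 4.8
   vertex 1.7 5.3 4.9
  endloop
 endfacet
 facet normal -0.855 0.150 0.497
  outer loop
   vertex 0.7 1.6 4.3
   vertex 1.7 5.3 4.9
   vertex 0.2 5.7 2.2
  endloop
 endfacet
 facet normal -0.904 -0.277 -0.325
  outer loop
   vertex 0.7 1.6 4.3
   vertex 0.2 5.7 2.2
   vertex 1.9 0.5 1.9
  endloop
 endfacet
 facet normal -0.599 -0.798 0.067
  outer loop
   vertex 0.7 1.6 4.3
   vertex 1.9 0.5 1.9
   vertex 2.2 0.4 3.4
  endloop
 endfacet
 facet normal 0.885 -0.425 -0.189
  outer loop
   vertex 4.3 1.3 3.7
   vertex 5.1 3.9 1.6
   vertex 5.4 3.1 4.8
  endloop
 endfacet
 facet normal 0.596 -0.607 -0.525
  outer loop
   vertex 4.3 1.3 3.7
   vertex 1.9 0.5 1.9
   vertex 5.1 3.9 1.6
  endloop
 endfacet
 facet normal 0.130 -0.574 0.809
  outer loop
   vertex 4.3 1.3 3.7
   vertex 5.4 3.1 4.8
   vertex 2.2 0.4 3.4
  endloop
 endfacet
 facet normal 0.407 -0.902 -0.142
  outer loop
   vertex 4.3 1.3 3.7
   vertex 2.2 0.4 3.4
   vertex 1.9 0.5 1.9
  endloop
 endfacet
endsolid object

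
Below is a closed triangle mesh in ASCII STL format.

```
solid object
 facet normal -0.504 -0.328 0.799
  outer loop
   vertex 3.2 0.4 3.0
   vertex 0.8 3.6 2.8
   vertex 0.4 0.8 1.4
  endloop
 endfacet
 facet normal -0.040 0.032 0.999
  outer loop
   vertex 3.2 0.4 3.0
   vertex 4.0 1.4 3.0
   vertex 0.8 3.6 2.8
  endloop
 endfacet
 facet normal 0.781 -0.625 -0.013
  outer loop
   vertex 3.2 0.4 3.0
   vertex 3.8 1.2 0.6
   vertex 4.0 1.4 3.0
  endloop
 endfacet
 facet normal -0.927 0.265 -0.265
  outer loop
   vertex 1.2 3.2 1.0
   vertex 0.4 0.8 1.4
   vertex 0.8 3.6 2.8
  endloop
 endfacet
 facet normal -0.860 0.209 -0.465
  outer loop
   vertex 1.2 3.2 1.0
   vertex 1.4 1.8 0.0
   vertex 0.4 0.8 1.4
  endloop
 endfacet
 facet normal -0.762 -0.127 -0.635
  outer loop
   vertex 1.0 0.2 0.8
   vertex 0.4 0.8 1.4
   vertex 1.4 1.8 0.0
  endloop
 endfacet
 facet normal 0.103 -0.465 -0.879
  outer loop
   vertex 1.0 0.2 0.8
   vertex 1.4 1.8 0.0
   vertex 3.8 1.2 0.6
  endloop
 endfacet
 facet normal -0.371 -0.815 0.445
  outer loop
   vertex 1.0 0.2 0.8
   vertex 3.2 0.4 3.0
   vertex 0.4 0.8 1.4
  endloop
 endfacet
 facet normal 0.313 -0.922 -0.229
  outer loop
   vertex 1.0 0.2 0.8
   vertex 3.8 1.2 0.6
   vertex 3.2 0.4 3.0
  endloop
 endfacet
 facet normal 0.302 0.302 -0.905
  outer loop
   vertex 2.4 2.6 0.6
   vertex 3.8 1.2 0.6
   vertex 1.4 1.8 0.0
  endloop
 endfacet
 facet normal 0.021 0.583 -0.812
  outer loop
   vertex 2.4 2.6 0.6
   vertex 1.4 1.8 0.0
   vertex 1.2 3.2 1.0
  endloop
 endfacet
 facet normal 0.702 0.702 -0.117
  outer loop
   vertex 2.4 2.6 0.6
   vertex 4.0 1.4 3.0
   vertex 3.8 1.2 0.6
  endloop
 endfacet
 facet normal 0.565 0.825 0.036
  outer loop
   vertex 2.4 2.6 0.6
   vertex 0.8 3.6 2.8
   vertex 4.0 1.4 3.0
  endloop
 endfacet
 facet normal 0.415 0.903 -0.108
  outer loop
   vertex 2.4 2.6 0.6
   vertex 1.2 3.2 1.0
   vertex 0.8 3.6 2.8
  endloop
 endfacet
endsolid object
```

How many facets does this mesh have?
14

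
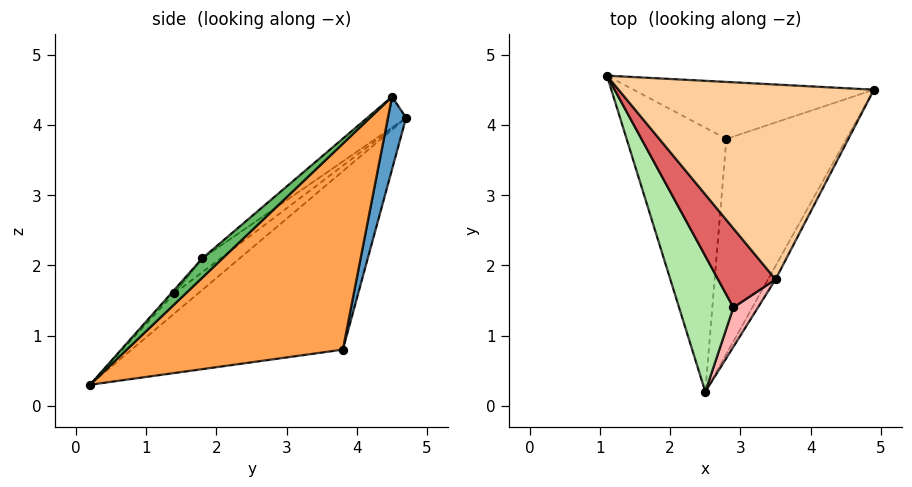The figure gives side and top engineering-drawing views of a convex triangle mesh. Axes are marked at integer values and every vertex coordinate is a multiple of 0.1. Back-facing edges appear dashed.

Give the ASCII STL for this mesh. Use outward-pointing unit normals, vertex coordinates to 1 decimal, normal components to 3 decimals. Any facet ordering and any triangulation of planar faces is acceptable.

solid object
 facet normal 0.069 0.971 -0.229
  outer loop
   vertex 2.8 3.8 0.8
   vertex 1.1 4.7 4.1
   vertex 4.9 4.5 4.4
  endloop
 endfacet
 facet normal -0.864 0.139 -0.483
  outer loop
   vertex 2.8 3.8 0.8
   vertex 2.5 0.2 0.3
   vertex 1.1 4.7 4.1
  endloop
 endfacet
 facet normal 0.864 -0.002 -0.504
  outer loop
   vertex 2.8 3.8 0.8
   vertex 4.9 4.5 4.4
   vertex 2.5 0.2 0.3
  endloop
 endfacet
 facet normal -0.094 -0.617 0.781
  outer loop
   vertex 3.5 1.8 2.1
   vertex 4.9 4.5 4.4
   vertex 1.1 4.7 4.1
  endloop
 endfacet
 facet normal 0.918 -0.171 -0.358
  outer loop
   vertex 3.5 1.8 2.1
   vertex 2.5 0.2 0.3
   vertex 4.9 4.5 4.4
  endloop
 endfacet
 facet normal -0.258 -0.669 0.697
  outer loop
   vertex 2.9 1.4 1.6
   vertex 1.1 4.7 4.1
   vertex 2.5 0.2 0.3
  endloop
 endfacet
 facet normal -0.177 -0.654 0.736
  outer loop
   vertex 2.9 1.4 1.6
   vertex 3.5 1.8 2.1
   vertex 1.1 4.7 4.1
  endloop
 endfacet
 facet normal -0.099 -0.716 0.691
  outer loop
   vertex 2.9 1.4 1.6
   vertex 2.5 0.2 0.3
   vertex 3.5 1.8 2.1
  endloop
 endfacet
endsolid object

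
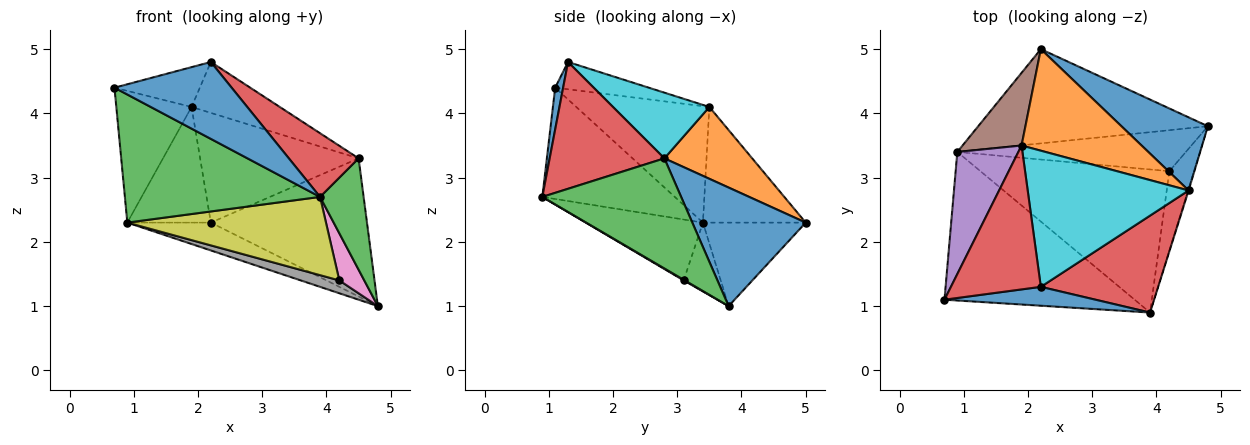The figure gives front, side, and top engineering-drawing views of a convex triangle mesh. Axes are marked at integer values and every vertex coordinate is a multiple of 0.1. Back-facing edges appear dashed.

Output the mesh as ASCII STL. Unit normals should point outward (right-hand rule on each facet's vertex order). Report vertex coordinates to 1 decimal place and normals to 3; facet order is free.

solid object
 facet normal 0.066 -0.969 0.238
  outer loop
   vertex 3.9 0.9 2.7
   vertex 2.2 1.3 4.8
   vertex 0.7 1.1 4.4
  endloop
 endfacet
 facet normal -0.329 0.268 -0.906
  outer loop
   vertex 0.9 3.4 2.3
   vertex 2.2 5.0 2.3
   vertex 4.8 3.8 1.0
  endloop
 endfacet
 facet normal -0.405 -0.597 -0.692
  outer loop
   vertex 0.9 3.4 2.3
   vertex 3.9 0.9 2.7
   vertex 0.7 1.1 4.4
  endloop
 endfacet
 facet normal -0.281 0.256 0.925
  outer loop
   vertex 1.9 3.5 4.1
   vertex 0.7 1.1 4.4
   vertex 2.2 1.3 4.8
  endloop
 endfacet
 facet normal -0.792 0.448 0.415
  outer loop
   vertex 1.9 3.5 4.1
   vertex 0.9 3.4 2.3
   vertex 0.7 1.1 4.4
  endloop
 endfacet
 facet normal -0.722 0.586 0.368
  outer loop
   vertex 1.9 3.5 4.1
   vertex 2.2 5.0 2.3
   vertex 0.9 3.4 2.3
  endloop
 endfacet
 facet normal 0.023 -0.511 -0.859
  outer loop
   vertex 4.2 3.1 1.4
   vertex 4.8 3.8 1.0
   vertex 3.9 0.9 2.7
  endloop
 endfacet
 facet normal -0.276 -0.287 -0.917
  outer loop
   vertex 4.2 3.1 1.4
   vertex 0.9 3.4 2.3
   vertex 4.8 3.8 1.0
  endloop
 endfacet
 facet normal -0.272 -0.462 -0.844
  outer loop
   vertex 4.2 3.1 1.4
   vertex 3.9 0.9 2.7
   vertex 0.9 3.4 2.3
  endloop
 endfacet
 facet normal 0.357 0.327 0.875
  outer loop
   vertex 4.5 2.8 3.3
   vertex 1.9 3.5 4.1
   vertex 2.2 1.3 4.8
  endloop
 endfacet
 facet normal 0.540 0.744 0.394
  outer loop
   vertex 4.5 2.8 3.3
   vertex 4.8 3.8 1.0
   vertex 2.2 5.0 2.3
  endloop
 endfacet
 facet normal 0.377 0.680 0.629
  outer loop
   vertex 4.5 2.8 3.3
   vertex 2.2 5.0 2.3
   vertex 1.9 3.5 4.1
  endloop
 endfacet
 facet normal 0.954 -0.299 -0.006
  outer loop
   vertex 4.5 2.8 3.3
   vertex 3.9 0.9 2.7
   vertex 4.8 3.8 1.0
  endloop
 endfacet
 facet normal 0.670 -0.408 0.620
  outer loop
   vertex 4.5 2.8 3.3
   vertex 2.2 1.3 4.8
   vertex 3.9 0.9 2.7
  endloop
 endfacet
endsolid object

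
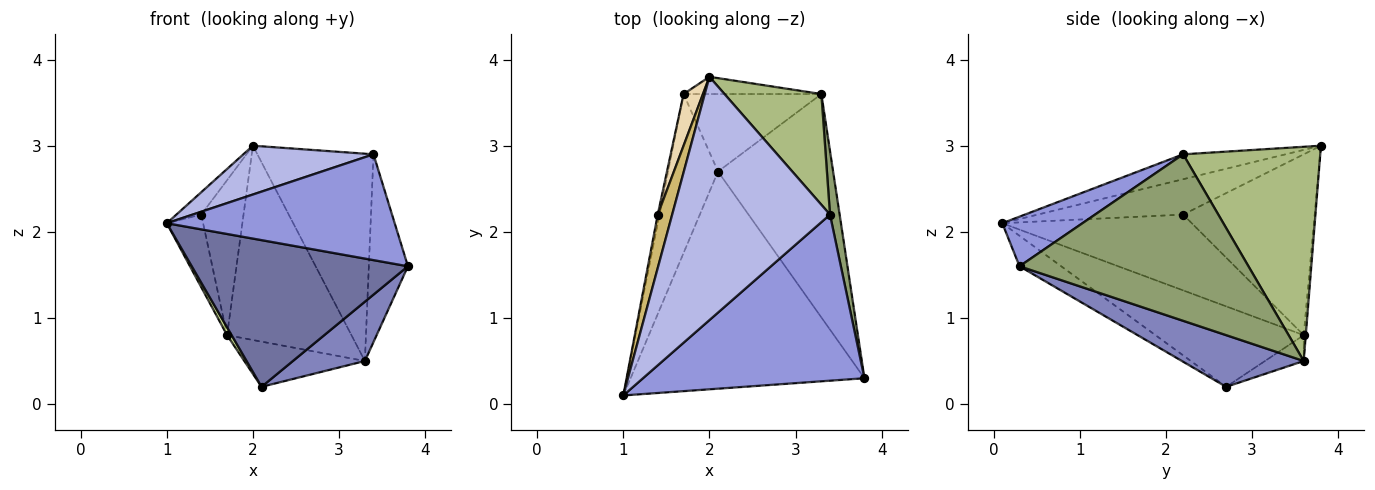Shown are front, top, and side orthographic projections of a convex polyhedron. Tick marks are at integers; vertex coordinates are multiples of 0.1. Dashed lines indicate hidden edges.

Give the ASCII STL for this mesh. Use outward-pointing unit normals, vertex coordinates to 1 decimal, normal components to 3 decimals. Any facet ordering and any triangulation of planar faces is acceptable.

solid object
 facet normal -0.107 -0.557 -0.824
  outer loop
   vertex 2.1 2.7 0.2
   vertex 3.8 0.3 1.6
   vertex 1.0 0.1 2.1
  endloop
 endfacet
 facet normal 0.398 -0.235 -0.887
  outer loop
   vertex 3.3 3.6 0.5
   vertex 3.8 0.3 1.6
   vertex 2.1 2.7 0.2
  endloop
 endfacet
 facet normal 0.186 -0.528 0.829
  outer loop
   vertex 3.4 2.2 2.9
   vertex 1.0 0.1 2.1
   vertex 3.8 0.3 1.6
  endloop
 endfacet
 facet normal -0.153 -0.194 0.969
  outer loop
   vertex 3.4 2.2 2.9
   vertex 2.0 3.8 3.0
   vertex 1.0 0.1 2.1
  endloop
 endfacet
 facet normal 0.984 0.168 0.057
  outer loop
   vertex 3.4 2.2 2.9
   vertex 3.8 0.3 1.6
   vertex 3.3 3.6 0.5
  endloop
 endfacet
 facet normal 0.721 0.611 0.326
  outer loop
   vertex 3.4 2.2 2.9
   vertex 3.3 3.6 0.5
   vertex 2.0 3.8 3.0
  endloop
 endfacet
 facet normal -0.849 -0.026 -0.527
  outer loop
   vertex 1.7 3.6 0.8
   vertex 2.1 2.7 0.2
   vertex 1.0 0.1 2.1
  endloop
 endfacet
 facet normal -0.017 0.996 -0.088
  outer loop
   vertex 1.7 3.6 0.8
   vertex 2.0 3.8 3.0
   vertex 3.3 3.6 0.5
  endloop
 endfacet
 facet normal -0.160 0.497 -0.853
  outer loop
   vertex 1.7 3.6 0.8
   vertex 3.3 3.6 0.5
   vertex 2.1 2.7 0.2
  endloop
 endfacet
 facet normal -0.915 0.156 0.373
  outer loop
   vertex 1.4 2.2 2.2
   vertex 1.0 0.1 2.1
   vertex 2.0 3.8 3.0
  endloop
 endfacet
 facet normal -0.982 0.188 -0.022
  outer loop
   vertex 1.4 2.2 2.2
   vertex 1.7 3.6 0.8
   vertex 1.0 0.1 2.1
  endloop
 endfacet
 facet normal -0.947 0.304 0.101
  outer loop
   vertex 1.4 2.2 2.2
   vertex 2.0 3.8 3.0
   vertex 1.7 3.6 0.8
  endloop
 endfacet
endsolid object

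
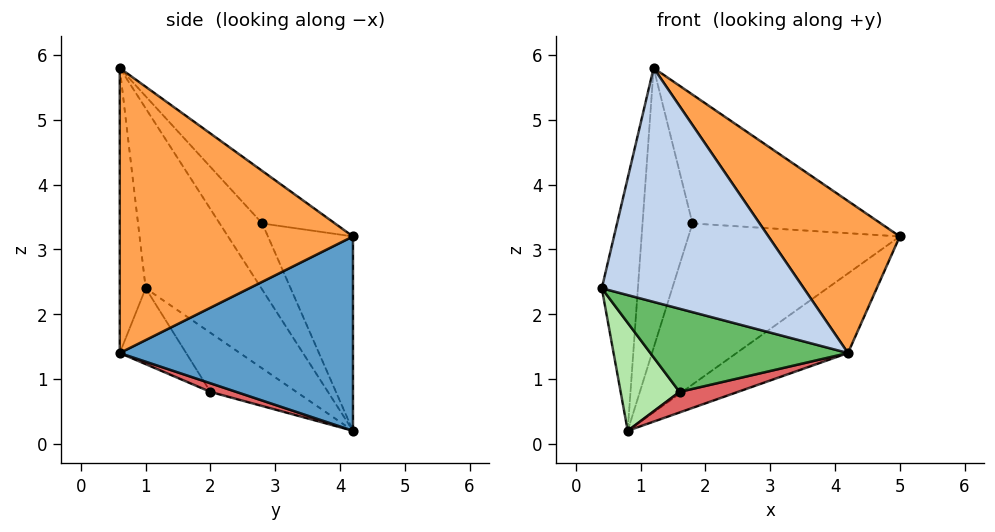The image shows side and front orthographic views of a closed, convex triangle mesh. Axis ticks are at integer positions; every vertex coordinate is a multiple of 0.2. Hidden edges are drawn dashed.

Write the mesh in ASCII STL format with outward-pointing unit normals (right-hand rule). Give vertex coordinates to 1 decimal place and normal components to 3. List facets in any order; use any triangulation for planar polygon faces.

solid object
 facet normal 0.560 0.268 -0.784
  outer loop
   vertex 0.8 4.2 0.2
   vertex 5.0 4.2 3.2
   vertex 4.2 0.6 1.4
  endloop
 endfacet
 facet normal -0.127 -0.988 -0.086
  outer loop
   vertex 1.2 0.6 5.8
   vertex 0.4 1.0 2.4
   vertex 4.2 0.6 1.4
  endloop
 endfacet
 facet normal 0.749 -0.422 0.511
  outer loop
   vertex 1.2 0.6 5.8
   vertex 4.2 0.6 1.4
   vertex 5.0 4.2 3.2
  endloop
 endfacet
 facet normal -0.924 0.288 0.251
  outer loop
   vertex 1.2 0.6 5.8
   vertex 0.8 4.2 0.2
   vertex 0.4 1.0 2.4
  endloop
 endfacet
 facet normal -0.245 -0.729 -0.639
  outer loop
   vertex 1.6 2.0 0.8
   vertex 4.2 0.6 1.4
   vertex 0.4 1.0 2.4
  endloop
 endfacet
 facet normal -0.592 -0.405 -0.697
  outer loop
   vertex 1.6 2.0 0.8
   vertex 0.4 1.0 2.4
   vertex 0.8 4.2 0.2
  endloop
 endfacet
 facet normal 0.101 -0.227 -0.969
  outer loop
   vertex 1.6 2.0 0.8
   vertex 0.8 4.2 0.2
   vertex 4.2 0.6 1.4
  endloop
 endfacet
 facet normal -0.331 0.822 0.463
  outer loop
   vertex 1.8 2.8 3.4
   vertex 5.0 4.2 3.2
   vertex 0.8 4.2 0.2
  endloop
 endfacet
 facet normal -0.286 0.741 0.608
  outer loop
   vertex 1.8 2.8 3.4
   vertex 1.2 0.6 5.8
   vertex 5.0 4.2 3.2
  endloop
 endfacet
 facet normal -0.572 0.671 0.472
  outer loop
   vertex 1.8 2.8 3.4
   vertex 0.8 4.2 0.2
   vertex 1.2 0.6 5.8
  endloop
 endfacet
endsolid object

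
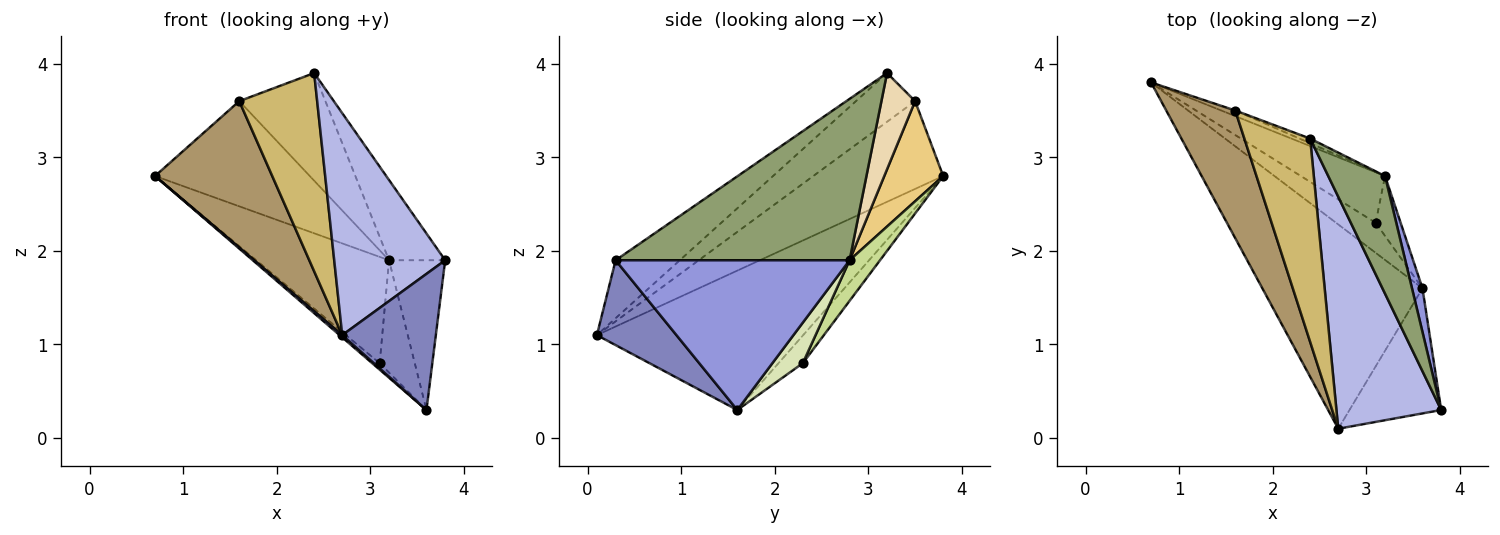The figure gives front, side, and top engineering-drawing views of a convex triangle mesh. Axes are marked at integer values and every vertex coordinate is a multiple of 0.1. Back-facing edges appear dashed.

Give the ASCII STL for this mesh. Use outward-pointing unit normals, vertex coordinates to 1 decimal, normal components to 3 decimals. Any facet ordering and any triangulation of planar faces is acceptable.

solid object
 facet normal -0.657 -0.008 -0.754
  outer loop
   vertex 3.6 1.6 0.3
   vertex 2.7 0.1 1.1
   vertex 0.7 3.8 2.8
  endloop
 endfacet
 facet normal 0.531 -0.624 -0.573
  outer loop
   vertex 3.6 1.6 0.3
   vertex 3.8 0.3 1.9
   vertex 2.7 0.1 1.1
  endloop
 endfacet
 facet normal 0.970 0.233 0.068
  outer loop
   vertex 3.2 2.8 1.9
   vertex 3.8 0.3 1.9
   vertex 3.6 1.6 0.3
  endloop
 endfacet
 facet normal -0.371 -0.642 0.671
  outer loop
   vertex 2.4 3.2 3.9
   vertex 2.7 0.1 1.1
   vertex 3.8 0.3 1.9
  endloop
 endfacet
 facet normal 0.920 0.221 0.324
  outer loop
   vertex 2.4 3.2 3.9
   vertex 3.8 0.3 1.9
   vertex 3.2 2.8 1.9
  endloop
 endfacet
 facet normal -0.564 0.174 -0.807
  outer loop
   vertex 3.1 2.3 0.8
   vertex 3.6 1.6 0.3
   vertex 0.7 3.8 2.8
  endloop
 endfacet
 facet normal 0.202 0.884 -0.420
  outer loop
   vertex 3.1 2.3 0.8
   vertex 0.7 3.8 2.8
   vertex 3.2 2.8 1.9
  endloop
 endfacet
 facet normal 0.607 0.701 -0.374
  outer loop
   vertex 3.1 2.3 0.8
   vertex 3.2 2.8 1.9
   vertex 3.6 1.6 0.3
  endloop
 endfacet
 facet normal -0.641 -0.578 0.504
  outer loop
   vertex 1.6 3.5 3.6
   vertex 0.7 3.8 2.8
   vertex 2.7 0.1 1.1
  endloop
 endfacet
 facet normal -0.468 -0.617 0.633
  outer loop
   vertex 1.6 3.5 3.6
   vertex 2.7 0.1 1.1
   vertex 2.4 3.2 3.9
  endloop
 endfacet
 facet normal 0.355 0.933 -0.050
  outer loop
   vertex 1.6 3.5 3.6
   vertex 3.2 2.8 1.9
   vertex 0.7 3.8 2.8
  endloop
 endfacet
 facet normal 0.364 0.930 -0.040
  outer loop
   vertex 1.6 3.5 3.6
   vertex 2.4 3.2 3.9
   vertex 3.2 2.8 1.9
  endloop
 endfacet
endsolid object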